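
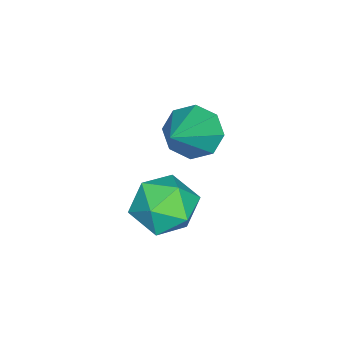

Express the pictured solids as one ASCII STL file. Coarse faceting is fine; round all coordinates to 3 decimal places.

solid 
facet normal -0.047 0.875 0.482
outer loop
vertex -2.412 1.184 0.934
vertex -1.982 0.871 1.544
vertex -1.603 1.232 0.926
endloop
endfacet
facet normal -0.060 0.972 -0.225
outer loop
vertex -2.412 1.184 0.934
vertex -1.603 1.232 0.926
vertex -2.005 1.05 0.247
endloop
endfacet
facet normal -0.619 0.616 -0.487
outer loop
vertex -2.412 1.184 0.934
vertex -2.005 1.05 0.247
vertex -2.631 0.577 0.445
endloop
endfacet
facet normal -0.953 0.297 0.058
outer loop
vertex -2.412 1.184 0.934
vertex -2.631 0.577 0.445
vertex -2.617 0.466 1.247
endloop
endfacet
facet normal -0.599 0.457 0.657
outer loop
vertex -2.412 1.184 0.934
vertex -2.617 0.466 1.247
vertex -1.982 0.871 1.544
endloop
endfacet
facet normal 0.533 0.684 -0.499
outer loop
vertex -2.005 1.05 0.247
vertex -1.603 1.232 0.926
vertex -1.323 0.654 0.433
endloop
endfacet
facet normal 0.553 0.526 0.646
outer loop
vertex -1.603 1.232 0.926
vertex -1.982 0.871 1.544
vertex -1.309 0.543 1.235
endloop
endfacet
facet normal -0.340 -0.149 0.929
outer loop
vertex -1.982 0.871 1.544
vertex -2.617 0.466 1.247
vertex -1.935 0.07 1.433
endloop
endfacet
facet normal -0.912 -0.407 -0.040
outer loop
vertex -2.617 0.466 1.247
vertex -2.631 0.577 0.445
vertex -2.337 -0.112 0.754
endloop
endfacet
facet normal -0.372 0.106 -0.922
outer loop
vertex -2.631 0.577 0.445
vertex -2.005 1.05 0.247
vertex -1.958 0.249 0.136
endloop
endfacet
facet normal 0.953 -0.297 -0.058
outer loop
vertex -1.528 -0.064 0.746
vertex -1.323 0.654 0.433
vertex -1.309 0.543 1.235
endloop
endfacet
facet normal 0.619 -0.616 0.487
outer loop
vertex -1.528 -0.064 0.746
vertex -1.309 0.543 1.235
vertex -1.935 0.07 1.433
endloop
endfacet
facet normal 0.060 -0.972 0.225
outer loop
vertex -1.528 -0.064 0.746
vertex -1.935 0.07 1.433
vertex -2.337 -0.112 0.754
endloop
endfacet
facet normal 0.047 -0.875 -0.482
outer loop
vertex -1.528 -0.064 0.746
vertex -2.337 -0.112 0.754
vertex -1.958 0.249 0.136
endloop
endfacet
facet normal 0.599 -0.457 -0.657
outer loop
vertex -1.528 -0.064 0.746
vertex -1.958 0.249 0.136
vertex -1.323 0.654 0.433
endloop
endfacet
facet normal 0.912 0.407 0.040
outer loop
vertex -1.309 0.543 1.235
vertex -1.323 0.654 0.433
vertex -1.603 1.232 0.926
endloop
endfacet
facet normal 0.372 -0.106 0.922
outer loop
vertex -1.935 0.07 1.433
vertex -1.309 0.543 1.235
vertex -1.982 0.871 1.544
endloop
endfacet
facet normal -0.533 -0.684 0.499
outer loop
vertex -2.337 -0.112 0.754
vertex -1.935 0.07 1.433
vertex -2.617 0.466 1.247
endloop
endfacet
facet normal -0.553 -0.526 -0.646
outer loop
vertex -1.958 0.249 0.136
vertex -2.337 -0.112 0.754
vertex -2.631 0.577 0.445
endloop
endfacet
facet normal 0.340 0.149 -0.929
outer loop
vertex -1.323 0.654 0.433
vertex -1.958 0.249 0.136
vertex -2.005 1.05 0.247
endloop
endfacet
facet normal -0.814 -0.017 -0.581
outer loop
vertex -4.103 -0.243 0.568
vertex -4.442 0.176 1.031
vertex -4.036 0.285 0.459
endloop
endfacet
facet normal 0.828 -0.212 -0.519
outer loop
vertex -4.103 -0.243 0.568
vertex -4.036 0.285 0.459
vertex -3.098 0.204 1.989
endloop
endfacet
facet normal -0.814 -0.017 -0.581
outer loop
vertex -4.036 0.285 0.459
vertex -4.442 0.176 1.031
vertex -4.207 0.749 0.685
endloop
endfacet
facet normal 0.754 0.491 -0.436
outer loop
vertex -4.036 0.285 0.459
vertex -4.207 0.749 0.685
vertex -3.098 0.204 1.989
endloop
endfacet
facet normal -0.814 -0.017 -0.581
outer loop
vertex -4.207 0.749 0.685
vertex -4.442 0.176 1.031
vertex -4.515 0.877 1.113
endloop
endfacet
facet normal 0.415 0.909 0.027
outer loop
vertex -4.207 0.749 0.685
vertex -4.515 0.877 1.113
vertex -3.098 0.204 1.989
endloop
endfacet
facet normal -0.814 -0.017 -0.581
outer loop
vertex -4.515 0.877 1.113
vertex -4.442 0.176 1.031
vertex -4.781 0.594 1.494
endloop
endfacet
facet normal 0.009 0.800 0.600
outer loop
vertex -4.515 0.877 1.113
vertex -4.781 0.594 1.494
vertex -3.098 0.204 1.989
endloop
endfacet
facet normal -0.814 -0.018 -0.580
outer loop
vertex -4.781 0.594 1.494
vertex -4.442 0.176 1.031
vertex -4.847 0.066 1.603
endloop
endfacet
facet normal -0.227 0.224 0.948
outer loop
vertex -4.781 0.594 1.494
vertex -4.847 0.066 1.603
vertex -3.098 0.204 1.989
endloop
endfacet
facet normal -0.814 -0.017 -0.580
outer loop
vertex -4.847 0.066 1.603
vertex -4.442 0.176 1.031
vertex -4.677 -0.398 1.378
endloop
endfacet
facet normal -0.154 -0.476 0.866
outer loop
vertex -4.847 0.066 1.603
vertex -4.677 -0.398 1.378
vertex -3.098 0.204 1.989
endloop
endfacet
facet normal -0.814 -0.018 -0.581
outer loop
vertex -4.677 -0.398 1.378
vertex -4.442 0.176 1.031
vertex -4.368 -0.526 0.949
endloop
endfacet
facet normal 0.186 -0.897 0.402
outer loop
vertex -4.677 -0.398 1.378
vertex -4.368 -0.526 0.949
vertex -3.098 0.204 1.989
endloop
endfacet
facet normal -0.814 -0.018 -0.580
outer loop
vertex -4.368 -0.526 0.949
vertex -4.442 0.176 1.031
vertex -4.103 -0.243 0.568
endloop
endfacet
facet normal 0.593 -0.787 -0.172
outer loop
vertex -4.368 -0.526 0.949
vertex -4.103 -0.243 0.568
vertex -3.098 0.204 1.989
endloop
endfacet

endsolid


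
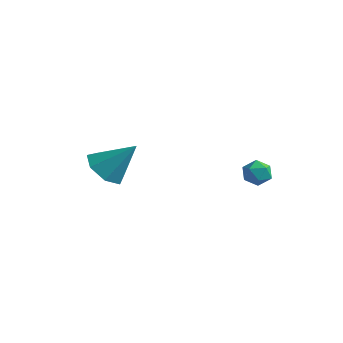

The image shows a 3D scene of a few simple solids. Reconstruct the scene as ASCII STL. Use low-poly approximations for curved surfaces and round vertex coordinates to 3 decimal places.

solid 
facet normal -0.572 -0.365 -0.734
outer loop
vertex -0.944 -2.617 0.305
vertex -1.804 -2.54 0.937
vertex -1.404 -1.812 0.263
endloop
endfacet
facet normal 0.838 0.464 -0.286
outer loop
vertex -0.944 -2.617 0.305
vertex -1.404 -1.812 0.263
vertex -0.676 -1.82 2.383
endloop
endfacet
facet normal -0.572 -0.365 -0.734
outer loop
vertex -1.404 -1.812 0.263
vertex -1.804 -2.54 0.937
vertex -2.165 -1.554 0.728
endloop
endfacet
facet normal 0.270 0.959 -0.089
outer loop
vertex -1.404 -1.812 0.263
vertex -2.165 -1.554 0.728
vertex -0.676 -1.82 2.383
endloop
endfacet
facet normal -0.573 -0.365 -0.734
outer loop
vertex -2.165 -1.554 0.728
vertex -1.804 -2.54 0.937
vertex -2.654 -2.039 1.351
endloop
endfacet
facet normal -0.313 0.853 0.418
outer loop
vertex -2.165 -1.554 0.728
vertex -2.654 -2.039 1.351
vertex -0.676 -1.82 2.383
endloop
endfacet
facet normal -0.573 -0.365 -0.734
outer loop
vertex -2.654 -2.039 1.351
vertex -1.804 -2.54 0.937
vertex -2.503 -2.901 1.662
endloop
endfacet
facet normal -0.470 0.225 0.853
outer loop
vertex -2.654 -2.039 1.351
vertex -2.503 -2.901 1.662
vertex -0.676 -1.82 2.383
endloop
endfacet
facet normal -0.573 -0.365 -0.734
outer loop
vertex -2.503 -2.901 1.662
vertex -1.804 -2.54 0.937
vertex -1.826 -3.491 1.427
endloop
endfacet
facet normal -0.084 -0.451 0.889
outer loop
vertex -2.503 -2.901 1.662
vertex -1.826 -3.491 1.427
vertex -0.676 -1.82 2.383
endloop
endfacet
facet normal -0.572 -0.365 -0.734
outer loop
vertex -1.826 -3.491 1.427
vertex -1.804 -2.54 0.937
vertex -1.132 -3.364 0.823
endloop
endfacet
facet normal 0.555 -0.667 0.498
outer loop
vertex -1.826 -3.491 1.427
vertex -1.132 -3.364 0.823
vertex -0.676 -1.82 2.383
endloop
endfacet
facet normal -0.572 -0.365 -0.734
outer loop
vertex -1.132 -3.364 0.823
vertex -1.804 -2.54 0.937
vertex -0.944 -2.617 0.305
endloop
endfacet
facet normal 0.965 -0.260 -0.025
outer loop
vertex -1.132 -3.364 0.823
vertex -0.944 -2.617 0.305
vertex -0.676 -1.82 2.383
endloop
endfacet
facet normal -0.103 0.989 -0.105
outer loop
vertex 3.809 1.203 0.725
vertex 3.308 1.205 1.235
vertex 3.996 1.295 1.409
endloop
endfacet
facet normal 0.563 0.785 -0.259
outer loop
vertex 3.809 1.203 0.725
vertex 3.996 1.295 1.409
vertex 4.388 0.874 0.985
endloop
endfacet
facet normal 0.530 0.309 -0.790
outer loop
vertex 3.809 1.203 0.725
vertex 4.388 0.874 0.985
vertex 3.943 0.523 0.549
endloop
endfacet
facet normal -0.156 0.218 -0.963
outer loop
vertex 3.809 1.203 0.725
vertex 3.943 0.523 0.549
vertex 3.275 0.728 0.704
endloop
endfacet
facet normal -0.547 0.639 -0.540
outer loop
vertex 3.809 1.203 0.725
vertex 3.275 0.728 0.704
vertex 3.308 1.205 1.235
endloop
endfacet
facet normal 0.832 0.457 0.315
outer loop
vertex 4.388 0.874 0.985
vertex 3.996 1.295 1.409
vertex 4.245 0.672 1.656
endloop
endfacet
facet normal -0.246 0.789 0.564
outer loop
vertex 3.996 1.295 1.409
vertex 3.308 1.205 1.235
vertex 3.577 0.877 1.811
endloop
endfacet
facet normal -0.965 0.222 -0.139
outer loop
vertex 3.308 1.205 1.235
vertex 3.275 0.728 0.704
vertex 3.132 0.526 1.375
endloop
endfacet
facet normal -0.332 -0.459 -0.824
outer loop
vertex 3.275 0.728 0.704
vertex 3.943 0.523 0.549
vertex 3.524 0.105 0.951
endloop
endfacet
facet normal 0.779 -0.314 -0.543
outer loop
vertex 3.943 0.523 0.549
vertex 4.388 0.874 0.985
vertex 4.212 0.195 1.125
endloop
endfacet
facet normal 0.156 -0.218 0.963
outer loop
vertex 3.711 0.197 1.635
vertex 4.245 0.672 1.656
vertex 3.577 0.877 1.811
endloop
endfacet
facet normal -0.530 -0.309 0.790
outer loop
vertex 3.711 0.197 1.635
vertex 3.577 0.877 1.811
vertex 3.132 0.526 1.375
endloop
endfacet
facet normal -0.563 -0.785 0.259
outer loop
vertex 3.711 0.197 1.635
vertex 3.132 0.526 1.375
vertex 3.524 0.105 0.951
endloop
endfacet
facet normal 0.103 -0.989 0.105
outer loop
vertex 3.711 0.197 1.635
vertex 3.524 0.105 0.951
vertex 4.212 0.195 1.125
endloop
endfacet
facet normal 0.547 -0.639 0.540
outer loop
vertex 3.711 0.197 1.635
vertex 4.212 0.195 1.125
vertex 4.245 0.672 1.656
endloop
endfacet
facet normal 0.332 0.459 0.824
outer loop
vertex 3.577 0.877 1.811
vertex 4.245 0.672 1.656
vertex 3.996 1.295 1.409
endloop
endfacet
facet normal -0.779 0.314 0.543
outer loop
vertex 3.132 0.526 1.375
vertex 3.577 0.877 1.811
vertex 3.308 1.205 1.235
endloop
endfacet
facet normal -0.832 -0.457 -0.315
outer loop
vertex 3.524 0.105 0.951
vertex 3.132 0.526 1.375
vertex 3.275 0.728 0.704
endloop
endfacet
facet normal 0.246 -0.789 -0.564
outer loop
vertex 4.212 0.195 1.125
vertex 3.524 0.105 0.951
vertex 3.943 0.523 0.549
endloop
endfacet
facet normal 0.965 -0.222 0.139
outer loop
vertex 4.245 0.672 1.656
vertex 4.212 0.195 1.125
vertex 4.388 0.874 0.985
endloop
endfacet

endsolid


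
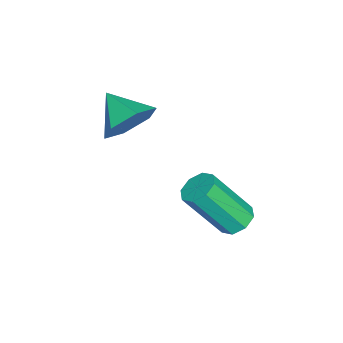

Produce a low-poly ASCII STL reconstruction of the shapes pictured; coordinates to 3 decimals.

solid 
facet normal -0.175 0.561 -0.809
outer loop
vertex -0.332 4.288 -0.831
vertex -0.86 3.891 -0.992
vertex -0.777 4.454 -0.62
endloop
endfacet
facet normal 0.486 0.764 0.424
outer loop
vertex -0.332 4.288 -0.831
vertex -0.777 4.454 -0.62
vertex 0.048 3.066 0.933
endloop
endfacet
facet normal 0.487 0.764 0.424
outer loop
vertex 0.048 3.066 0.933
vertex -0.777 4.454 -0.62
vertex -0.397 3.232 1.145
endloop
endfacet
facet normal 0.176 -0.562 0.809
outer loop
vertex 0.048 3.066 0.933
vertex -0.397 3.232 1.145
vertex -0.48 2.669 0.772
endloop
endfacet
facet normal -0.173 0.561 -0.810
outer loop
vertex -0.777 4.454 -0.62
vertex -0.86 3.891 -0.992
vertex -1.271 4.291 -0.627
endloop
endfacet
facet normal -0.261 0.766 0.587
outer loop
vertex -0.777 4.454 -0.62
vertex -1.271 4.291 -0.627
vertex -0.397 3.232 1.145
endloop
endfacet
facet normal -0.263 0.766 0.587
outer loop
vertex -0.397 3.232 1.145
vertex -1.271 4.291 -0.627
vertex -0.891 3.068 1.138
endloop
endfacet
facet normal 0.175 -0.562 0.809
outer loop
vertex -0.397 3.232 1.145
vertex -0.891 3.068 1.138
vertex -0.48 2.669 0.772
endloop
endfacet
facet normal -0.174 0.560 -0.810
outer loop
vertex -1.271 4.291 -0.627
vertex -0.86 3.891 -0.992
vertex -1.524 3.893 -0.848
endloop
endfacet
facet normal -0.856 0.319 0.406
outer loop
vertex -1.271 4.291 -0.627
vertex -1.524 3.893 -0.848
vertex -0.891 3.068 1.138
endloop
endfacet
facet normal -0.856 0.320 0.406
outer loop
vertex -0.891 3.068 1.138
vertex -1.524 3.893 -0.848
vertex -1.144 2.671 0.917
endloop
endfacet
facet normal 0.175 -0.562 0.809
outer loop
vertex -0.891 3.068 1.138
vertex -1.144 2.671 0.917
vertex -0.48 2.669 0.772
endloop
endfacet
facet normal -0.174 0.560 -0.810
outer loop
vertex -1.524 3.893 -0.848
vertex -0.86 3.891 -0.992
vertex -1.388 3.494 -1.153
endloop
endfacet
facet normal -0.949 -0.314 -0.013
outer loop
vertex -1.524 3.893 -0.848
vertex -1.388 3.494 -1.153
vertex -1.144 2.671 0.917
endloop
endfacet
facet normal -0.949 -0.314 -0.013
outer loop
vertex -1.144 2.671 0.917
vertex -1.388 3.494 -1.153
vertex -1.008 2.272 0.611
endloop
endfacet
facet normal 0.175 -0.561 0.809
outer loop
vertex -1.144 2.671 0.917
vertex -1.008 2.272 0.611
vertex -0.48 2.669 0.772
endloop
endfacet
facet normal -0.176 0.562 -0.809
outer loop
vertex -1.388 3.494 -1.153
vertex -0.86 3.891 -0.992
vertex -0.943 3.328 -1.365
endloop
endfacet
facet normal -0.487 -0.764 -0.424
outer loop
vertex -1.388 3.494 -1.153
vertex -0.943 3.328 -1.365
vertex -1.008 2.272 0.611
endloop
endfacet
facet normal -0.486 -0.764 -0.424
outer loop
vertex -1.008 2.272 0.611
vertex -0.943 3.328 -1.365
vertex -0.563 2.106 0.4
endloop
endfacet
facet normal 0.175 -0.561 0.809
outer loop
vertex -1.008 2.272 0.611
vertex -0.563 2.106 0.4
vertex -0.48 2.669 0.772
endloop
endfacet
facet normal -0.175 0.562 -0.809
outer loop
vertex -0.943 3.328 -1.365
vertex -0.86 3.891 -0.992
vertex -0.449 3.492 -1.358
endloop
endfacet
facet normal 0.263 -0.766 -0.587
outer loop
vertex -0.943 3.328 -1.365
vertex -0.449 3.492 -1.358
vertex -0.563 2.106 0.4
endloop
endfacet
facet normal 0.261 -0.766 -0.587
outer loop
vertex -0.563 2.106 0.4
vertex -0.449 3.492 -1.358
vertex -0.069 2.269 0.407
endloop
endfacet
facet normal 0.173 -0.561 0.810
outer loop
vertex -0.563 2.106 0.4
vertex -0.069 2.269 0.407
vertex -0.48 2.669 0.772
endloop
endfacet
facet normal -0.175 0.562 -0.809
outer loop
vertex -0.449 3.492 -1.358
vertex -0.86 3.891 -0.992
vertex -0.196 3.889 -1.137
endloop
endfacet
facet normal 0.856 -0.320 -0.406
outer loop
vertex -0.449 3.492 -1.358
vertex -0.196 3.889 -1.137
vertex -0.069 2.269 0.407
endloop
endfacet
facet normal 0.857 -0.319 -0.405
outer loop
vertex -0.069 2.269 0.407
vertex -0.196 3.889 -1.137
vertex 0.184 2.667 0.628
endloop
endfacet
facet normal 0.174 -0.560 0.810
outer loop
vertex -0.069 2.269 0.407
vertex 0.184 2.667 0.628
vertex -0.48 2.669 0.772
endloop
endfacet
facet normal -0.175 0.561 -0.809
outer loop
vertex -0.196 3.889 -1.137
vertex -0.86 3.891 -0.992
vertex -0.332 4.288 -0.831
endloop
endfacet
facet normal 0.949 0.314 0.013
outer loop
vertex -0.196 3.889 -1.137
vertex -0.332 4.288 -0.831
vertex 0.184 2.667 0.628
endloop
endfacet
facet normal 0.949 0.314 0.013
outer loop
vertex 0.184 2.667 0.628
vertex -0.332 4.288 -0.831
vertex 0.048 3.066 0.933
endloop
endfacet
facet normal 0.174 -0.560 0.810
outer loop
vertex 0.184 2.667 0.628
vertex 0.048 3.066 0.933
vertex -0.48 2.669 0.772
endloop
endfacet
facet normal 0.524 0.695 -0.493
outer loop
vertex -1.425 -0.629 1.715
vertex -1.915 0.111 2.238
vertex -1.04 -0.287 2.607
endloop
endfacet
facet normal 0.383 -0.906 0.182
outer loop
vertex -1.425 -0.629 1.715
vertex -1.04 -0.287 2.607
vertex -2.685 -0.911 2.962
endloop
endfacet
facet normal 0.524 0.695 -0.492
outer loop
vertex -1.04 -0.287 2.607
vertex -1.915 0.111 2.238
vertex -1.529 0.452 3.13
endloop
endfacet
facet normal 0.333 -0.388 0.859
outer loop
vertex -1.04 -0.287 2.607
vertex -1.529 0.452 3.13
vertex -2.685 -0.911 2.962
endloop
endfacet
facet normal 0.524 0.695 -0.492
outer loop
vertex -1.529 0.452 3.13
vertex -1.915 0.111 2.238
vertex -2.405 0.851 2.761
endloop
endfacet
facet normal -0.322 0.158 0.934
outer loop
vertex -1.529 0.452 3.13
vertex -2.405 0.851 2.761
vertex -2.685 -0.911 2.962
endloop
endfacet
facet normal 0.523 0.695 -0.493
outer loop
vertex -2.405 0.851 2.761
vertex -1.915 0.111 2.238
vertex -2.791 0.509 1.869
endloop
endfacet
facet normal -0.926 0.185 0.330
outer loop
vertex -2.405 0.851 2.761
vertex -2.791 0.509 1.869
vertex -2.685 -0.911 2.962
endloop
endfacet
facet normal 0.523 0.695 -0.492
outer loop
vertex -2.791 0.509 1.869
vertex -1.915 0.111 2.238
vertex -2.301 -0.23 1.346
endloop
endfacet
facet normal -0.876 -0.334 -0.349
outer loop
vertex -2.791 0.509 1.869
vertex -2.301 -0.23 1.346
vertex -2.685 -0.911 2.962
endloop
endfacet
facet normal 0.524 0.695 -0.492
outer loop
vertex -2.301 -0.23 1.346
vertex -1.915 0.111 2.238
vertex -1.425 -0.629 1.715
endloop
endfacet
facet normal -0.222 -0.879 -0.423
outer loop
vertex -2.301 -0.23 1.346
vertex -1.425 -0.629 1.715
vertex -2.685 -0.911 2.962
endloop
endfacet

endsolid


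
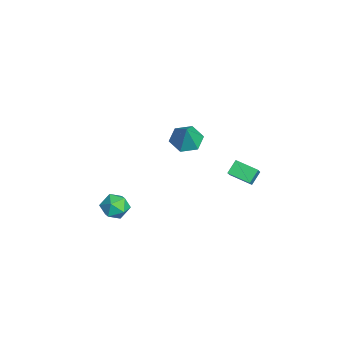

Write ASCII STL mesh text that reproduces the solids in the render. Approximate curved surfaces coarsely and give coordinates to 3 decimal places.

solid 
facet normal -0.476 0.062 -0.877
outer loop
vertex -2.917 1.679 2.47
vertex -3.662 1.141 2.836
vertex -3.679 2.128 2.915
endloop
endfacet
facet normal 0.597 0.760 0.255
outer loop
vertex -2.917 1.679 2.47
vertex -3.679 2.128 2.915
vertex -2.878 1.039 4.284
endloop
endfacet
facet normal -0.475 0.062 -0.878
outer loop
vertex -3.679 2.128 2.915
vertex -3.662 1.141 2.836
vertex -4.425 1.59 3.281
endloop
endfacet
facet normal -0.184 0.714 0.676
outer loop
vertex -3.679 2.128 2.915
vertex -4.425 1.59 3.281
vertex -2.878 1.039 4.284
endloop
endfacet
facet normal -0.475 0.062 -0.878
outer loop
vertex -4.425 1.59 3.281
vertex -3.662 1.141 2.836
vertex -4.408 0.603 3.202
endloop
endfacet
facet normal -0.561 -0.076 0.824
outer loop
vertex -4.425 1.59 3.281
vertex -4.408 0.603 3.202
vertex -2.878 1.039 4.284
endloop
endfacet
facet normal -0.476 0.063 -0.877
outer loop
vertex -4.408 0.603 3.202
vertex -3.662 1.141 2.836
vertex -3.646 0.155 2.757
endloop
endfacet
facet normal -0.158 -0.818 0.553
outer loop
vertex -4.408 0.603 3.202
vertex -3.646 0.155 2.757
vertex -2.878 1.039 4.284
endloop
endfacet
facet normal -0.476 0.063 -0.877
outer loop
vertex -3.646 0.155 2.757
vertex -3.662 1.141 2.836
vertex -2.9 0.693 2.391
endloop
endfacet
facet normal 0.622 -0.771 0.134
outer loop
vertex -3.646 0.155 2.757
vertex -2.9 0.693 2.391
vertex -2.878 1.039 4.284
endloop
endfacet
facet normal -0.476 0.062 -0.877
outer loop
vertex -2.9 0.693 2.391
vertex -3.662 1.141 2.836
vertex -2.917 1.679 2.47
endloop
endfacet
facet normal 1.000 0.018 -0.015
outer loop
vertex -2.9 0.693 2.391
vertex -2.917 1.679 2.47
vertex -2.878 1.039 4.284
endloop
endfacet
facet normal -0.951 0.161 -0.265
outer loop
vertex 3.016 -3.359 3.02
vertex 2.759 -4.001 3.552
vertex 2.814 -3.183 3.851
endloop
endfacet
facet normal -0.571 0.764 -0.301
outer loop
vertex 3.016 -3.359 3.02
vertex 2.814 -3.183 3.851
vertex 3.51 -2.807 3.483
endloop
endfacet
facet normal -0.029 0.657 -0.753
outer loop
vertex 3.016 -3.359 3.02
vertex 3.51 -2.807 3.483
vertex 3.886 -3.393 2.957
endloop
endfacet
facet normal -0.073 -0.012 -0.997
outer loop
vertex 3.016 -3.359 3.02
vertex 3.886 -3.393 2.957
vertex 3.422 -4.131 3.0
endloop
endfacet
facet normal -0.642 -0.320 -0.696
outer loop
vertex 3.016 -3.359 3.02
vertex 3.422 -4.131 3.0
vertex 2.759 -4.001 3.552
endloop
endfacet
facet normal -0.298 0.890 0.346
outer loop
vertex 3.51 -2.807 3.483
vertex 2.814 -3.183 3.851
vertex 3.558 -3.109 4.3
endloop
endfacet
facet normal -0.911 -0.086 0.403
outer loop
vertex 2.814 -3.183 3.851
vertex 2.759 -4.001 3.552
vertex 3.094 -3.847 4.343
endloop
endfacet
facet normal -0.414 -0.862 -0.294
outer loop
vertex 2.759 -4.001 3.552
vertex 3.422 -4.131 3.0
vertex 3.47 -4.433 3.817
endloop
endfacet
facet normal 0.507 -0.365 -0.781
outer loop
vertex 3.422 -4.131 3.0
vertex 3.886 -3.393 2.957
vertex 4.166 -4.057 3.449
endloop
endfacet
facet normal 0.580 0.718 -0.385
outer loop
vertex 3.886 -3.393 2.957
vertex 3.51 -2.807 3.483
vertex 4.221 -3.239 3.748
endloop
endfacet
facet normal 0.073 0.012 0.997
outer loop
vertex 3.964 -3.881 4.28
vertex 3.558 -3.109 4.3
vertex 3.094 -3.847 4.343
endloop
endfacet
facet normal 0.029 -0.657 0.753
outer loop
vertex 3.964 -3.881 4.28
vertex 3.094 -3.847 4.343
vertex 3.47 -4.433 3.817
endloop
endfacet
facet normal 0.571 -0.764 0.301
outer loop
vertex 3.964 -3.881 4.28
vertex 3.47 -4.433 3.817
vertex 4.166 -4.057 3.449
endloop
endfacet
facet normal 0.951 -0.161 0.265
outer loop
vertex 3.964 -3.881 4.28
vertex 4.166 -4.057 3.449
vertex 4.221 -3.239 3.748
endloop
endfacet
facet normal 0.642 0.320 0.696
outer loop
vertex 3.964 -3.881 4.28
vertex 4.221 -3.239 3.748
vertex 3.558 -3.109 4.3
endloop
endfacet
facet normal -0.507 0.365 0.781
outer loop
vertex 3.094 -3.847 4.343
vertex 3.558 -3.109 4.3
vertex 2.814 -3.183 3.851
endloop
endfacet
facet normal -0.580 -0.718 0.385
outer loop
vertex 3.47 -4.433 3.817
vertex 3.094 -3.847 4.343
vertex 2.759 -4.001 3.552
endloop
endfacet
facet normal 0.298 -0.890 -0.346
outer loop
vertex 4.166 -4.057 3.449
vertex 3.47 -4.433 3.817
vertex 3.422 -4.131 3.0
endloop
endfacet
facet normal 0.911 0.086 -0.403
outer loop
vertex 4.221 -3.239 3.748
vertex 4.166 -4.057 3.449
vertex 3.886 -3.393 2.957
endloop
endfacet
facet normal 0.414 0.862 0.294
outer loop
vertex 3.558 -3.109 4.3
vertex 4.221 -3.239 3.748
vertex 3.51 -2.807 3.483
endloop
endfacet
facet normal -0.509 -0.811 0.287
outer loop
vertex 1.064 3.095 4.626
vertex -0.299 3.476 3.285
vertex 1.536 2.577 4.0
endloop
endfacet
facet normal 0.699 -0.195 0.688
outer loop
vertex 2.219 3.664 3.615
vertex 1.064 3.095 4.626
vertex 1.536 2.577 4.0
endloop
endfacet
facet normal -0.509 -0.811 0.287
outer loop
vertex 1.536 2.577 4.0
vertex -0.299 3.476 3.285
vertex 0.173 2.958 2.658
endloop
endfacet
facet normal 0.502 -0.551 -0.666
outer loop
vertex 0.173 2.958 2.658
vertex 2.219 3.664 3.615
vertex 1.536 2.577 4.0
endloop
endfacet
facet normal -0.502 0.551 0.667
outer loop
vertex 1.064 3.095 4.626
vertex 0.384 4.563 2.9
vertex -0.299 3.476 3.285
endloop
endfacet
facet normal 0.699 -0.196 0.688
outer loop
vertex 1.747 4.182 4.242
vertex 1.064 3.095 4.626
vertex 2.219 3.664 3.615
endloop
endfacet
facet normal -0.502 0.551 0.666
outer loop
vertex 1.747 4.182 4.242
vertex 0.384 4.563 2.9
vertex 1.064 3.095 4.626
endloop
endfacet
facet normal -0.699 0.196 -0.688
outer loop
vertex -0.299 3.476 3.285
vertex 0.384 4.563 2.9
vertex 0.173 2.958 2.658
endloop
endfacet
facet normal 0.502 -0.551 -0.667
outer loop
vertex 0.856 4.045 2.274
vertex 2.219 3.664 3.615
vertex 0.173 2.958 2.658
endloop
endfacet
facet normal -0.698 0.196 -0.688
outer loop
vertex 0.173 2.958 2.658
vertex 0.384 4.563 2.9
vertex 0.856 4.045 2.274
endloop
endfacet
facet normal 0.509 0.811 -0.287
outer loop
vertex 0.856 4.045 2.274
vertex 1.747 4.182 4.242
vertex 2.219 3.664 3.615
endloop
endfacet
facet normal 0.509 0.811 -0.287
outer loop
vertex 0.384 4.563 2.9
vertex 1.747 4.182 4.242
vertex 0.856 4.045 2.274
endloop
endfacet

endsolid


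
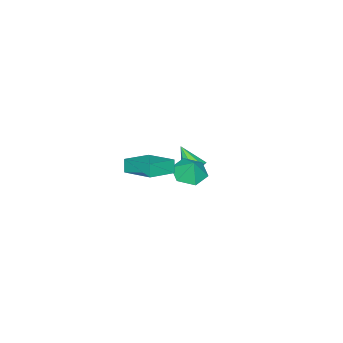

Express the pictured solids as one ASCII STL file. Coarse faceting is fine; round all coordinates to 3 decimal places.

solid 
facet normal -0.229 -0.386 -0.894
outer loop
vertex 2.04 0.049 1.439
vertex 0.99 0.195 1.645
vertex 1.559 0.976 1.162
endloop
endfacet
facet normal 0.826 0.504 0.251
outer loop
vertex 2.04 0.049 1.439
vertex 1.559 0.976 1.162
vertex 1.27 0.665 2.735
endloop
endfacet
facet normal -0.229 -0.386 -0.894
outer loop
vertex 1.559 0.976 1.162
vertex 0.99 0.195 1.645
vertex 0.509 1.122 1.368
endloop
endfacet
facet normal 0.177 0.959 0.222
outer loop
vertex 1.559 0.976 1.162
vertex 0.509 1.122 1.368
vertex 1.27 0.665 2.735
endloop
endfacet
facet normal -0.229 -0.386 -0.894
outer loop
vertex 0.509 1.122 1.368
vertex 0.99 0.195 1.645
vertex -0.06 0.341 1.851
endloop
endfacet
facet normal -0.510 0.690 0.514
outer loop
vertex 0.509 1.122 1.368
vertex -0.06 0.341 1.851
vertex 1.27 0.665 2.735
endloop
endfacet
facet normal -0.229 -0.385 -0.894
outer loop
vertex -0.06 0.341 1.851
vertex 0.99 0.195 1.645
vertex 0.421 -0.586 2.127
endloop
endfacet
facet normal -0.547 -0.035 0.836
outer loop
vertex -0.06 0.341 1.851
vertex 0.421 -0.586 2.127
vertex 1.27 0.665 2.735
endloop
endfacet
facet normal -0.229 -0.385 -0.894
outer loop
vertex 0.421 -0.586 2.127
vertex 0.99 0.195 1.645
vertex 1.471 -0.732 1.921
endloop
endfacet
facet normal 0.102 -0.490 0.866
outer loop
vertex 0.421 -0.586 2.127
vertex 1.471 -0.732 1.921
vertex 1.27 0.665 2.735
endloop
endfacet
facet normal -0.229 -0.385 -0.894
outer loop
vertex 1.471 -0.732 1.921
vertex 0.99 0.195 1.645
vertex 2.04 0.049 1.439
endloop
endfacet
facet normal 0.789 -0.221 0.574
outer loop
vertex 1.471 -0.732 1.921
vertex 2.04 0.049 1.439
vertex 1.27 0.665 2.735
endloop
endfacet
facet normal 0.064 0.585 -0.809
outer loop
vertex -3.109 -2.212 -1.564
vertex -3.734 -2.618 -1.907
vertex -3.666 -1.959 -1.425
endloop
endfacet
facet normal 0.393 0.413 0.822
outer loop
vertex -3.109 -2.212 -1.564
vertex -3.666 -1.959 -1.425
vertex -3.846 -3.642 -0.493
endloop
endfacet
facet normal 0.065 0.585 -0.809
outer loop
vertex -3.666 -1.959 -1.425
vertex -3.734 -2.618 -1.907
vertex -4.262 -2.091 -1.568
endloop
endfacet
facet normal -0.304 0.486 0.819
outer loop
vertex -3.666 -1.959 -1.425
vertex -4.262 -2.091 -1.568
vertex -3.846 -3.642 -0.493
endloop
endfacet
facet normal 0.065 0.585 -0.809
outer loop
vertex -4.262 -2.091 -1.568
vertex -3.734 -2.618 -1.907
vertex -4.549 -2.532 -1.91
endloop
endfacet
facet normal -0.839 0.139 0.525
outer loop
vertex -4.262 -2.091 -1.568
vertex -4.549 -2.532 -1.91
vertex -3.846 -3.642 -0.493
endloop
endfacet
facet normal 0.065 0.585 -0.808
outer loop
vertex -4.549 -2.532 -1.91
vertex -3.734 -2.618 -1.907
vertex -4.358 -3.024 -2.251
endloop
endfacet
facet normal -0.898 -0.426 0.112
outer loop
vertex -4.549 -2.532 -1.91
vertex -4.358 -3.024 -2.251
vertex -3.846 -3.642 -0.493
endloop
endfacet
facet normal 0.065 0.585 -0.808
outer loop
vertex -4.358 -3.024 -2.251
vertex -3.734 -2.618 -1.907
vertex -3.801 -3.278 -2.39
endloop
endfacet
facet normal -0.445 -0.878 -0.179
outer loop
vertex -4.358 -3.024 -2.251
vertex -3.801 -3.278 -2.39
vertex -3.846 -3.642 -0.493
endloop
endfacet
facet normal 0.063 0.585 -0.808
outer loop
vertex -3.801 -3.278 -2.39
vertex -3.734 -2.618 -1.907
vertex -3.205 -3.145 -2.247
endloop
endfacet
facet normal 0.255 -0.951 -0.176
outer loop
vertex -3.801 -3.278 -2.39
vertex -3.205 -3.145 -2.247
vertex -3.846 -3.642 -0.493
endloop
endfacet
facet normal 0.065 0.586 -0.808
outer loop
vertex -3.205 -3.145 -2.247
vertex -3.734 -2.618 -1.907
vertex -2.918 -2.704 -1.904
endloop
endfacet
facet normal 0.788 -0.604 0.117
outer loop
vertex -3.205 -3.145 -2.247
vertex -2.918 -2.704 -1.904
vertex -3.846 -3.642 -0.493
endloop
endfacet
facet normal 0.065 0.584 -0.809
outer loop
vertex -2.918 -2.704 -1.904
vertex -3.734 -2.618 -1.907
vertex -3.109 -2.212 -1.564
endloop
endfacet
facet normal 0.846 -0.038 0.531
outer loop
vertex -2.918 -2.704 -1.904
vertex -3.109 -2.212 -1.564
vertex -3.846 -3.642 -0.493
endloop
endfacet
facet normal -0.934 0.248 -0.255
outer loop
vertex 2.583 -1.449 3.322
vertex 2.941 0.495 3.903
vertex 2.866 -1.25 2.48
endloop
endfacet
facet normal -0.174 -0.944 -0.282
outer loop
vertex 4.539 -1.695 2.937
vertex 2.583 -1.449 3.322
vertex 2.866 -1.25 2.48
endloop
endfacet
facet normal -0.934 0.248 -0.255
outer loop
vertex 2.866 -1.25 2.48
vertex 2.941 0.495 3.903
vertex 3.224 0.694 3.061
endloop
endfacet
facet normal 0.311 0.219 -0.925
outer loop
vertex 3.224 0.694 3.061
vertex 4.539 -1.695 2.937
vertex 2.866 -1.25 2.48
endloop
endfacet
facet normal -0.311 -0.219 0.925
outer loop
vertex 2.583 -1.449 3.322
vertex 4.614 0.05 4.36
vertex 2.941 0.495 3.903
endloop
endfacet
facet normal -0.174 -0.944 -0.282
outer loop
vertex 4.256 -1.894 3.779
vertex 2.583 -1.449 3.322
vertex 4.539 -1.695 2.937
endloop
endfacet
facet normal -0.311 -0.219 0.925
outer loop
vertex 4.256 -1.894 3.779
vertex 4.614 0.05 4.36
vertex 2.583 -1.449 3.322
endloop
endfacet
facet normal 0.174 0.944 0.282
outer loop
vertex 2.941 0.495 3.903
vertex 4.614 0.05 4.36
vertex 3.224 0.694 3.061
endloop
endfacet
facet normal 0.311 0.219 -0.925
outer loop
vertex 4.897 0.249 3.518
vertex 4.539 -1.695 2.937
vertex 3.224 0.694 3.061
endloop
endfacet
facet normal 0.174 0.944 0.282
outer loop
vertex 3.224 0.694 3.061
vertex 4.614 0.05 4.36
vertex 4.897 0.249 3.518
endloop
endfacet
facet normal 0.934 -0.248 0.255
outer loop
vertex 4.897 0.249 3.518
vertex 4.256 -1.894 3.779
vertex 4.539 -1.695 2.937
endloop
endfacet
facet normal 0.934 -0.248 0.255
outer loop
vertex 4.614 0.05 4.36
vertex 4.256 -1.894 3.779
vertex 4.897 0.249 3.518
endloop
endfacet

endsolid


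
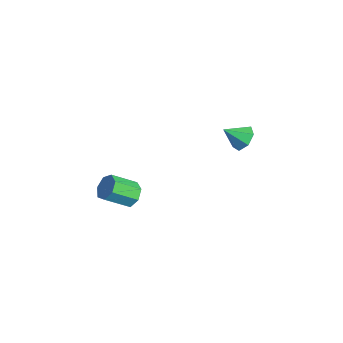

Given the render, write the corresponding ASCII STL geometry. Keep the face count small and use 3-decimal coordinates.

solid 
facet normal 0.212 0.739 -0.640
outer loop
vertex 4.717 5.061 2.35
vertex 4.155 4.609 1.642
vertex 3.871 5.289 2.333
endloop
endfacet
facet normal 0.031 0.188 0.982
outer loop
vertex 4.717 5.061 2.35
vertex 3.871 5.289 2.333
vertex 3.805 3.391 2.698
endloop
endfacet
facet normal 0.213 0.739 -0.640
outer loop
vertex 3.871 5.289 2.333
vertex 4.155 4.609 1.642
vertex 3.239 5.006 1.796
endloop
endfacet
facet normal -0.680 0.161 0.715
outer loop
vertex 3.871 5.289 2.333
vertex 3.239 5.006 1.796
vertex 3.805 3.391 2.698
endloop
endfacet
facet normal 0.213 0.739 -0.640
outer loop
vertex 3.239 5.006 1.796
vertex 4.155 4.609 1.642
vertex 3.296 4.424 1.143
endloop
endfacet
facet normal -0.956 -0.255 0.144
outer loop
vertex 3.239 5.006 1.796
vertex 3.296 4.424 1.143
vertex 3.805 3.391 2.698
endloop
endfacet
facet normal 0.212 0.739 -0.639
outer loop
vertex 3.296 4.424 1.143
vertex 4.155 4.609 1.642
vertex 4.001 3.982 0.866
endloop
endfacet
facet normal -0.589 -0.749 -0.305
outer loop
vertex 3.296 4.424 1.143
vertex 4.001 3.982 0.866
vertex 3.805 3.391 2.698
endloop
endfacet
facet normal 0.212 0.739 -0.639
outer loop
vertex 4.001 3.982 0.866
vertex 4.155 4.609 1.642
vertex 4.821 4.012 1.173
endloop
endfacet
facet normal 0.143 -0.946 -0.290
outer loop
vertex 4.001 3.982 0.866
vertex 4.821 4.012 1.173
vertex 3.805 3.391 2.698
endloop
endfacet
facet normal 0.212 0.739 -0.640
outer loop
vertex 4.821 4.012 1.173
vertex 4.155 4.609 1.642
vertex 5.14 4.493 1.834
endloop
endfacet
facet normal 0.692 -0.700 0.176
outer loop
vertex 4.821 4.012 1.173
vertex 5.14 4.493 1.834
vertex 3.805 3.391 2.698
endloop
endfacet
facet normal 0.212 0.739 -0.640
outer loop
vertex 5.14 4.493 1.834
vertex 4.155 4.609 1.642
vertex 4.717 5.061 2.35
endloop
endfacet
facet normal 0.642 -0.196 0.742
outer loop
vertex 5.14 4.493 1.834
vertex 4.717 5.061 2.35
vertex 3.805 3.391 2.698
endloop
endfacet
facet normal 0.131 0.798 -0.588
outer loop
vertex 5.033 -2.929 -0.938
vertex 4.112 -2.974 -1.204
vertex 4.5 -2.495 -0.468
endloop
endfacet
facet normal 0.757 0.303 0.579
outer loop
vertex 5.033 -2.929 -0.938
vertex 4.5 -2.495 -0.468
vertex 4.769 -4.541 0.25
endloop
endfacet
facet normal 0.756 0.303 0.580
outer loop
vertex 4.769 -4.541 0.25
vertex 4.5 -2.495 -0.468
vertex 4.235 -4.107 0.72
endloop
endfacet
facet normal -0.131 -0.798 0.588
outer loop
vertex 4.769 -4.541 0.25
vertex 4.235 -4.107 0.72
vertex 3.848 -4.586 -0.016
endloop
endfacet
facet normal 0.130 0.798 -0.588
outer loop
vertex 4.5 -2.495 -0.468
vertex 4.112 -2.974 -1.204
vertex 3.674 -2.422 -0.552
endloop
endfacet
facet normal -0.029 0.596 0.802
outer loop
vertex 4.5 -2.495 -0.468
vertex 3.674 -2.422 -0.552
vertex 4.235 -4.107 0.72
endloop
endfacet
facet normal -0.029 0.596 0.802
outer loop
vertex 4.235 -4.107 0.72
vertex 3.674 -2.422 -0.552
vertex 3.41 -4.034 0.636
endloop
endfacet
facet normal -0.131 -0.798 0.588
outer loop
vertex 4.235 -4.107 0.72
vertex 3.41 -4.034 0.636
vertex 3.848 -4.586 -0.016
endloop
endfacet
facet normal 0.131 0.798 -0.588
outer loop
vertex 3.674 -2.422 -0.552
vertex 4.112 -2.974 -1.204
vertex 3.178 -2.764 -1.127
endloop
endfacet
facet normal -0.793 0.441 0.422
outer loop
vertex 3.674 -2.422 -0.552
vertex 3.178 -2.764 -1.127
vertex 3.41 -4.034 0.636
endloop
endfacet
facet normal -0.793 0.440 0.421
outer loop
vertex 3.41 -4.034 0.636
vertex 3.178 -2.764 -1.127
vertex 2.914 -4.377 0.061
endloop
endfacet
facet normal -0.130 -0.798 0.588
outer loop
vertex 3.41 -4.034 0.636
vertex 2.914 -4.377 0.061
vertex 3.848 -4.586 -0.016
endloop
endfacet
facet normal 0.131 0.798 -0.588
outer loop
vertex 3.178 -2.764 -1.127
vertex 4.112 -2.974 -1.204
vertex 3.386 -3.265 -1.76
endloop
endfacet
facet normal -0.959 -0.047 -0.278
outer loop
vertex 3.178 -2.764 -1.127
vertex 3.386 -3.265 -1.76
vertex 2.914 -4.377 0.061
endloop
endfacet
facet normal -0.959 -0.048 -0.278
outer loop
vertex 2.914 -4.377 0.061
vertex 3.386 -3.265 -1.76
vertex 3.122 -4.877 -0.572
endloop
endfacet
facet normal -0.130 -0.798 0.588
outer loop
vertex 2.914 -4.377 0.061
vertex 3.122 -4.877 -0.572
vertex 3.848 -4.586 -0.016
endloop
endfacet
facet normal 0.131 0.798 -0.588
outer loop
vertex 3.386 -3.265 -1.76
vertex 4.112 -2.974 -1.204
vertex 4.14 -3.546 -1.974
endloop
endfacet
facet normal -0.404 -0.499 -0.767
outer loop
vertex 3.386 -3.265 -1.76
vertex 4.14 -3.546 -1.974
vertex 3.122 -4.877 -0.572
endloop
endfacet
facet normal -0.404 -0.499 -0.767
outer loop
vertex 3.122 -4.877 -0.572
vertex 4.14 -3.546 -1.974
vertex 3.876 -5.158 -0.786
endloop
endfacet
facet normal -0.131 -0.798 0.588
outer loop
vertex 3.122 -4.877 -0.572
vertex 3.876 -5.158 -0.786
vertex 3.848 -4.586 -0.016
endloop
endfacet
facet normal 0.131 0.798 -0.588
outer loop
vertex 4.14 -3.546 -1.974
vertex 4.112 -2.974 -1.204
vertex 4.873 -3.397 -1.608
endloop
endfacet
facet normal 0.456 -0.575 -0.679
outer loop
vertex 4.14 -3.546 -1.974
vertex 4.873 -3.397 -1.608
vertex 3.876 -5.158 -0.786
endloop
endfacet
facet normal 0.456 -0.575 -0.679
outer loop
vertex 3.876 -5.158 -0.786
vertex 4.873 -3.397 -1.608
vertex 4.609 -5.009 -0.42
endloop
endfacet
facet normal -0.131 -0.798 0.588
outer loop
vertex 3.876 -5.158 -0.786
vertex 4.609 -5.009 -0.42
vertex 3.848 -4.586 -0.016
endloop
endfacet
facet normal 0.131 0.798 -0.589
outer loop
vertex 4.873 -3.397 -1.608
vertex 4.112 -2.974 -1.204
vertex 5.033 -2.929 -0.938
endloop
endfacet
facet normal 0.973 -0.218 -0.080
outer loop
vertex 4.873 -3.397 -1.608
vertex 5.033 -2.929 -0.938
vertex 4.609 -5.009 -0.42
endloop
endfacet
facet normal 0.973 -0.218 -0.080
outer loop
vertex 4.609 -5.009 -0.42
vertex 5.033 -2.929 -0.938
vertex 4.769 -4.541 0.25
endloop
endfacet
facet normal -0.131 -0.798 0.589
outer loop
vertex 4.609 -5.009 -0.42
vertex 4.769 -4.541 0.25
vertex 3.848 -4.586 -0.016
endloop
endfacet

endsolid


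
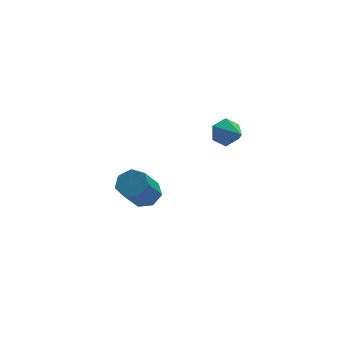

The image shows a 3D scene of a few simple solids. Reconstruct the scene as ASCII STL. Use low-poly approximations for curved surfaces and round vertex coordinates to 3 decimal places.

solid 
facet normal 0.451 0.448 -0.772
outer loop
vertex 0.148 3.13 -2.848
vertex -0.498 2.999 -3.302
vertex -0.333 3.63 -2.839
endloop
endfacet
facet normal 0.562 0.529 0.636
outer loop
vertex 0.148 3.13 -2.848
vertex -0.333 3.63 -2.839
vertex -0.696 2.292 -1.405
endloop
endfacet
facet normal 0.562 0.529 0.636
outer loop
vertex -0.696 2.292 -1.405
vertex -0.333 3.63 -2.839
vertex -1.177 2.792 -1.396
endloop
endfacet
facet normal -0.451 -0.448 0.772
outer loop
vertex -0.696 2.292 -1.405
vertex -1.177 2.792 -1.396
vertex -1.342 2.161 -1.858
endloop
endfacet
facet normal 0.451 0.448 -0.772
outer loop
vertex -0.333 3.63 -2.839
vertex -0.498 2.999 -3.302
vertex -0.938 3.655 -3.178
endloop
endfacet
facet normal -0.191 0.893 0.407
outer loop
vertex -0.333 3.63 -2.839
vertex -0.938 3.655 -3.178
vertex -1.177 2.792 -1.396
endloop
endfacet
facet normal -0.191 0.893 0.407
outer loop
vertex -1.177 2.792 -1.396
vertex -0.938 3.655 -3.178
vertex -1.782 2.817 -1.735
endloop
endfacet
facet normal -0.451 -0.447 0.772
outer loop
vertex -1.177 2.792 -1.396
vertex -1.782 2.817 -1.735
vertex -1.342 2.161 -1.858
endloop
endfacet
facet normal 0.450 0.448 -0.772
outer loop
vertex -0.938 3.655 -3.178
vertex -0.498 2.999 -3.302
vertex -1.212 3.186 -3.61
endloop
endfacet
facet normal -0.800 0.586 -0.128
outer loop
vertex -0.938 3.655 -3.178
vertex -1.212 3.186 -3.61
vertex -1.782 2.817 -1.735
endloop
endfacet
facet normal -0.800 0.586 -0.128
outer loop
vertex -1.782 2.817 -1.735
vertex -1.212 3.186 -3.61
vertex -2.056 2.348 -2.167
endloop
endfacet
facet normal -0.451 -0.447 0.772
outer loop
vertex -1.782 2.817 -1.735
vertex -2.056 2.348 -2.167
vertex -1.342 2.161 -1.858
endloop
endfacet
facet normal 0.450 0.448 -0.772
outer loop
vertex -1.212 3.186 -3.61
vertex -0.498 2.999 -3.302
vertex -0.948 2.576 -3.81
endloop
endfacet
facet normal -0.807 -0.163 -0.567
outer loop
vertex -1.212 3.186 -3.61
vertex -0.948 2.576 -3.81
vertex -2.056 2.348 -2.167
endloop
endfacet
facet normal -0.807 -0.163 -0.567
outer loop
vertex -2.056 2.348 -2.167
vertex -0.948 2.576 -3.81
vertex -1.792 1.738 -2.367
endloop
endfacet
facet normal -0.451 -0.448 0.772
outer loop
vertex -2.056 2.348 -2.167
vertex -1.792 1.738 -2.367
vertex -1.342 2.161 -1.858
endloop
endfacet
facet normal 0.451 0.448 -0.772
outer loop
vertex -0.948 2.576 -3.81
vertex -0.498 2.999 -3.302
vertex -0.345 2.284 -3.627
endloop
endfacet
facet normal -0.206 -0.789 -0.579
outer loop
vertex -0.948 2.576 -3.81
vertex -0.345 2.284 -3.627
vertex -1.792 1.738 -2.367
endloop
endfacet
facet normal -0.206 -0.789 -0.579
outer loop
vertex -1.792 1.738 -2.367
vertex -0.345 2.284 -3.627
vertex -1.189 1.446 -2.184
endloop
endfacet
facet normal -0.451 -0.448 0.772
outer loop
vertex -1.792 1.738 -2.367
vertex -1.189 1.446 -2.184
vertex -1.342 2.161 -1.858
endloop
endfacet
facet normal 0.451 0.448 -0.772
outer loop
vertex -0.345 2.284 -3.627
vertex -0.498 2.999 -3.302
vertex 0.143 2.531 -3.199
endloop
endfacet
facet normal 0.551 -0.820 -0.154
outer loop
vertex -0.345 2.284 -3.627
vertex 0.143 2.531 -3.199
vertex -1.189 1.446 -2.184
endloop
endfacet
facet normal 0.551 -0.820 -0.154
outer loop
vertex -1.189 1.446 -2.184
vertex 0.143 2.531 -3.199
vertex -0.701 1.693 -1.756
endloop
endfacet
facet normal -0.450 -0.448 0.772
outer loop
vertex -1.189 1.446 -2.184
vertex -0.701 1.693 -1.756
vertex -1.342 2.161 -1.858
endloop
endfacet
facet normal 0.451 0.448 -0.772
outer loop
vertex 0.143 2.531 -3.199
vertex -0.498 2.999 -3.302
vertex 0.148 3.13 -2.848
endloop
endfacet
facet normal 0.892 -0.234 0.386
outer loop
vertex 0.143 2.531 -3.199
vertex 0.148 3.13 -2.848
vertex -0.701 1.693 -1.756
endloop
endfacet
facet normal 0.892 -0.234 0.386
outer loop
vertex -0.701 1.693 -1.756
vertex 0.148 3.13 -2.848
vertex -0.696 2.292 -1.405
endloop
endfacet
facet normal -0.450 -0.449 0.772
outer loop
vertex -0.701 1.693 -1.756
vertex -0.696 2.292 -1.405
vertex -1.342 2.161 -1.858
endloop
endfacet
facet normal -0.226 0.879 -0.420
outer loop
vertex 2.569 -0.887 2.326
vertex 2.007 -0.812 2.785
vertex 2.665 -0.555 2.969
endloop
endfacet
facet normal 0.970 -0.241 -0.021
outer loop
vertex 2.569 -0.887 2.326
vertex 2.665 -0.555 2.969
vertex 2.313 -2.008 3.355
endloop
endfacet
facet normal -0.226 0.879 -0.419
outer loop
vertex 2.665 -0.555 2.969
vertex 2.007 -0.812 2.785
vertex 2.102 -0.481 3.428
endloop
endfacet
facet normal 0.635 0.051 0.771
outer loop
vertex 2.665 -0.555 2.969
vertex 2.102 -0.481 3.428
vertex 2.313 -2.008 3.355
endloop
endfacet
facet normal -0.225 0.879 -0.420
outer loop
vertex 2.102 -0.481 3.428
vertex 2.007 -0.812 2.785
vertex 1.444 -0.737 3.244
endloop
endfacet
facet normal -0.240 -0.079 0.968
outer loop
vertex 2.102 -0.481 3.428
vertex 1.444 -0.737 3.244
vertex 2.313 -2.008 3.355
endloop
endfacet
facet normal -0.225 0.879 -0.420
outer loop
vertex 1.444 -0.737 3.244
vertex 2.007 -0.812 2.785
vertex 1.349 -1.069 2.6
endloop
endfacet
facet normal -0.781 -0.501 0.373
outer loop
vertex 1.444 -0.737 3.244
vertex 1.349 -1.069 2.6
vertex 2.313 -2.008 3.355
endloop
endfacet
facet normal -0.226 0.880 -0.418
outer loop
vertex 1.349 -1.069 2.6
vertex 2.007 -0.812 2.785
vertex 1.911 -1.143 2.141
endloop
endfacet
facet normal -0.445 -0.792 -0.417
outer loop
vertex 1.349 -1.069 2.6
vertex 1.911 -1.143 2.141
vertex 2.313 -2.008 3.355
endloop
endfacet
facet normal -0.225 0.880 -0.419
outer loop
vertex 1.911 -1.143 2.141
vertex 2.007 -0.812 2.785
vertex 2.569 -0.887 2.326
endloop
endfacet
facet normal 0.430 -0.662 -0.614
outer loop
vertex 1.911 -1.143 2.141
vertex 2.569 -0.887 2.326
vertex 2.313 -2.008 3.355
endloop
endfacet

endsolid


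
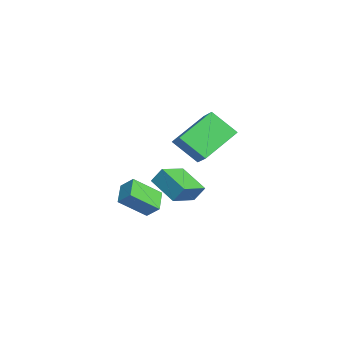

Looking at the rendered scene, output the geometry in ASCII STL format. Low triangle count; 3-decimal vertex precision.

solid 
facet normal -0.445 -0.603 -0.662
outer loop
vertex -0.489 -1.222 -1.31
vertex -0.706 0.132 -2.398
vertex 0.602 -1.461 -1.825
endloop
endfacet
facet normal 0.124 -0.774 0.621
outer loop
vertex 1.006 -0.912 -1.222
vertex -0.489 -1.222 -1.31
vertex 0.602 -1.461 -1.825
endloop
endfacet
facet normal -0.444 -0.603 -0.663
outer loop
vertex 0.602 -1.461 -1.825
vertex -0.706 0.132 -2.398
vertex 0.385 -0.107 -2.912
endloop
endfacet
facet normal 0.887 -0.194 -0.418
outer loop
vertex 0.385 -0.107 -2.912
vertex 1.006 -0.912 -1.222
vertex 0.602 -1.461 -1.825
endloop
endfacet
facet normal -0.887 0.194 0.418
outer loop
vertex -0.489 -1.222 -1.31
vertex -0.302 0.681 -1.795
vertex -0.706 0.132 -2.398
endloop
endfacet
facet normal 0.124 -0.773 0.622
outer loop
vertex -0.085 -0.673 -0.708
vertex -0.489 -1.222 -1.31
vertex 1.006 -0.912 -1.222
endloop
endfacet
facet normal -0.887 0.194 0.419
outer loop
vertex -0.085 -0.673 -0.708
vertex -0.302 0.681 -1.795
vertex -0.489 -1.222 -1.31
endloop
endfacet
facet normal -0.123 0.774 -0.622
outer loop
vertex -0.706 0.132 -2.398
vertex -0.302 0.681 -1.795
vertex 0.385 -0.107 -2.912
endloop
endfacet
facet normal 0.887 -0.194 -0.418
outer loop
vertex 0.789 0.442 -2.31
vertex 1.006 -0.912 -1.222
vertex 0.385 -0.107 -2.912
endloop
endfacet
facet normal -0.124 0.773 -0.622
outer loop
vertex 0.385 -0.107 -2.912
vertex -0.302 0.681 -1.795
vertex 0.789 0.442 -2.31
endloop
endfacet
facet normal 0.444 0.603 0.662
outer loop
vertex 0.789 0.442 -2.31
vertex -0.085 -0.673 -0.708
vertex 1.006 -0.912 -1.222
endloop
endfacet
facet normal 0.445 0.603 0.662
outer loop
vertex -0.302 0.681 -1.795
vertex -0.085 -0.673 -0.708
vertex 0.789 0.442 -2.31
endloop
endfacet
facet normal -0.656 0.684 -0.318
outer loop
vertex 0.22 1.592 -0.024
vertex 1.467 2.444 -0.761
vertex 0.091 1.105 -0.805
endloop
endfacet
facet normal -0.742 -0.507 0.438
outer loop
vertex 1.133 0.016 -0.299
vertex 0.22 1.592 -0.024
vertex 0.091 1.105 -0.805
endloop
endfacet
facet normal -0.656 0.684 -0.319
outer loop
vertex 0.091 1.105 -0.805
vertex 1.467 2.444 -0.761
vertex 1.338 1.956 -1.542
endloop
endfacet
facet normal -0.139 -0.524 -0.840
outer loop
vertex 1.338 1.956 -1.542
vertex 1.133 0.016 -0.299
vertex 0.091 1.105 -0.805
endloop
endfacet
facet normal 0.139 0.524 0.841
outer loop
vertex 0.22 1.592 -0.024
vertex 2.509 1.355 -0.255
vertex 1.467 2.444 -0.761
endloop
endfacet
facet normal -0.742 -0.507 0.439
outer loop
vertex 1.262 0.504 0.482
vertex 0.22 1.592 -0.024
vertex 1.133 0.016 -0.299
endloop
endfacet
facet normal 0.139 0.524 0.840
outer loop
vertex 1.262 0.504 0.482
vertex 2.509 1.355 -0.255
vertex 0.22 1.592 -0.024
endloop
endfacet
facet normal 0.742 0.506 -0.439
outer loop
vertex 1.467 2.444 -0.761
vertex 2.509 1.355 -0.255
vertex 1.338 1.956 -1.542
endloop
endfacet
facet normal -0.139 -0.524 -0.840
outer loop
vertex 2.38 0.868 -1.036
vertex 1.133 0.016 -0.299
vertex 1.338 1.956 -1.542
endloop
endfacet
facet normal 0.742 0.507 -0.439
outer loop
vertex 1.338 1.956 -1.542
vertex 2.509 1.355 -0.255
vertex 2.38 0.868 -1.036
endloop
endfacet
facet normal 0.656 -0.684 0.319
outer loop
vertex 2.38 0.868 -1.036
vertex 1.262 0.504 0.482
vertex 1.133 0.016 -0.299
endloop
endfacet
facet normal 0.656 -0.685 0.319
outer loop
vertex 2.509 1.355 -0.255
vertex 1.262 0.504 0.482
vertex 2.38 0.868 -1.036
endloop
endfacet
facet normal -0.496 0.721 0.484
outer loop
vertex 2.787 2.528 4.603
vertex 3.283 3.608 3.502
vertex 1.845 2.309 3.963
endloop
endfacet
facet normal -0.306 -0.667 0.679
outer loop
vertex 2.917 0.752 2.918
vertex 2.787 2.528 4.603
vertex 1.845 2.309 3.963
endloop
endfacet
facet normal -0.496 0.721 0.484
outer loop
vertex 1.845 2.309 3.963
vertex 3.283 3.608 3.502
vertex 2.341 3.389 2.862
endloop
endfacet
facet normal -0.812 -0.189 -0.552
outer loop
vertex 2.341 3.389 2.862
vertex 2.917 0.752 2.918
vertex 1.845 2.309 3.963
endloop
endfacet
facet normal 0.812 0.189 0.552
outer loop
vertex 2.787 2.528 4.603
vertex 4.355 2.051 2.457
vertex 3.283 3.608 3.502
endloop
endfacet
facet normal -0.306 -0.667 0.679
outer loop
vertex 3.859 0.971 3.558
vertex 2.787 2.528 4.603
vertex 2.917 0.752 2.918
endloop
endfacet
facet normal 0.812 0.189 0.552
outer loop
vertex 3.859 0.971 3.558
vertex 4.355 2.051 2.457
vertex 2.787 2.528 4.603
endloop
endfacet
facet normal 0.306 0.667 -0.679
outer loop
vertex 3.283 3.608 3.502
vertex 4.355 2.051 2.457
vertex 2.341 3.389 2.862
endloop
endfacet
facet normal -0.812 -0.189 -0.552
outer loop
vertex 3.413 1.832 1.817
vertex 2.917 0.752 2.918
vertex 2.341 3.389 2.862
endloop
endfacet
facet normal 0.306 0.667 -0.679
outer loop
vertex 2.341 3.389 2.862
vertex 4.355 2.051 2.457
vertex 3.413 1.832 1.817
endloop
endfacet
facet normal 0.496 -0.721 -0.484
outer loop
vertex 3.413 1.832 1.817
vertex 3.859 0.971 3.558
vertex 2.917 0.752 2.918
endloop
endfacet
facet normal 0.496 -0.721 -0.484
outer loop
vertex 4.355 2.051 2.457
vertex 3.859 0.971 3.558
vertex 3.413 1.832 1.817
endloop
endfacet

endsolid


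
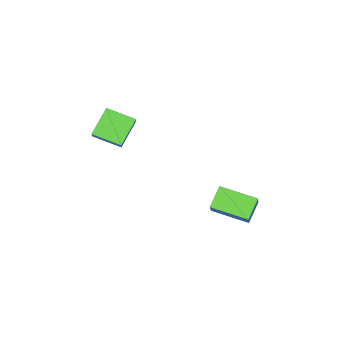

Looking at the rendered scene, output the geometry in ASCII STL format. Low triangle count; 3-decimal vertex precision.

solid 
facet normal -0.559 -0.362 -0.745
outer loop
vertex -0.423 1.693 -3.695
vertex -1.057 3.542 -4.118
vertex 0.58 1.848 -4.523
endloop
endfacet
facet normal 0.317 -0.925 0.211
outer loop
vertex 1.677 2.558 -3.062
vertex -0.423 1.693 -3.695
vertex 0.58 1.848 -4.523
endloop
endfacet
facet normal -0.560 -0.363 -0.745
outer loop
vertex 0.58 1.848 -4.523
vertex -1.057 3.542 -4.118
vertex -0.054 3.696 -4.946
endloop
endfacet
facet normal 0.766 0.118 -0.632
outer loop
vertex -0.054 3.696 -4.946
vertex 1.677 2.558 -3.062
vertex 0.58 1.848 -4.523
endloop
endfacet
facet normal -0.766 -0.118 0.632
outer loop
vertex -0.423 1.693 -3.695
vertex 0.04 4.252 -2.657
vertex -1.057 3.542 -4.118
endloop
endfacet
facet normal 0.317 -0.924 0.212
outer loop
vertex 0.674 2.404 -2.234
vertex -0.423 1.693 -3.695
vertex 1.677 2.558 -3.062
endloop
endfacet
facet normal -0.766 -0.118 0.632
outer loop
vertex 0.674 2.404 -2.234
vertex 0.04 4.252 -2.657
vertex -0.423 1.693 -3.695
endloop
endfacet
facet normal -0.317 0.925 -0.212
outer loop
vertex -1.057 3.542 -4.118
vertex 0.04 4.252 -2.657
vertex -0.054 3.696 -4.946
endloop
endfacet
facet normal 0.766 0.118 -0.632
outer loop
vertex 1.043 4.407 -3.485
vertex 1.677 2.558 -3.062
vertex -0.054 3.696 -4.946
endloop
endfacet
facet normal -0.317 0.924 -0.211
outer loop
vertex -0.054 3.696 -4.946
vertex 0.04 4.252 -2.657
vertex 1.043 4.407 -3.485
endloop
endfacet
facet normal 0.560 0.362 0.745
outer loop
vertex 1.043 4.407 -3.485
vertex 0.674 2.404 -2.234
vertex 1.677 2.558 -3.062
endloop
endfacet
facet normal 0.559 0.363 0.745
outer loop
vertex 0.04 4.252 -2.657
vertex 0.674 2.404 -2.234
vertex 1.043 4.407 -3.485
endloop
endfacet
facet normal -0.561 -0.453 -0.693
outer loop
vertex 1.657 -3.792 1.135
vertex 1.135 -2.386 0.638
vertex 2.932 -3.705 0.045
endloop
endfacet
facet normal 0.330 -0.890 0.315
outer loop
vertex 3.885 -2.934 1.222
vertex 1.657 -3.792 1.135
vertex 2.932 -3.705 0.045
endloop
endfacet
facet normal -0.561 -0.454 -0.692
outer loop
vertex 2.932 -3.705 0.045
vertex 1.135 -2.386 0.638
vertex 2.41 -2.299 -0.453
endloop
endfacet
facet normal 0.759 0.052 -0.649
outer loop
vertex 2.41 -2.299 -0.453
vertex 3.885 -2.934 1.222
vertex 2.932 -3.705 0.045
endloop
endfacet
facet normal -0.759 -0.052 0.649
outer loop
vertex 1.657 -3.792 1.135
vertex 2.088 -1.615 1.815
vertex 1.135 -2.386 0.638
endloop
endfacet
facet normal 0.330 -0.890 0.315
outer loop
vertex 2.61 -3.021 2.313
vertex 1.657 -3.792 1.135
vertex 3.885 -2.934 1.222
endloop
endfacet
facet normal -0.759 -0.052 0.649
outer loop
vertex 2.61 -3.021 2.313
vertex 2.088 -1.615 1.815
vertex 1.657 -3.792 1.135
endloop
endfacet
facet normal -0.330 0.890 -0.315
outer loop
vertex 1.135 -2.386 0.638
vertex 2.088 -1.615 1.815
vertex 2.41 -2.299 -0.453
endloop
endfacet
facet normal 0.759 0.053 -0.649
outer loop
vertex 3.363 -1.528 0.725
vertex 3.885 -2.934 1.222
vertex 2.41 -2.299 -0.453
endloop
endfacet
facet normal -0.330 0.890 -0.315
outer loop
vertex 2.41 -2.299 -0.453
vertex 2.088 -1.615 1.815
vertex 3.363 -1.528 0.725
endloop
endfacet
facet normal 0.561 0.453 0.692
outer loop
vertex 3.363 -1.528 0.725
vertex 2.61 -3.021 2.313
vertex 3.885 -2.934 1.222
endloop
endfacet
facet normal 0.561 0.454 0.692
outer loop
vertex 2.088 -1.615 1.815
vertex 2.61 -3.021 2.313
vertex 3.363 -1.528 0.725
endloop
endfacet

endsolid


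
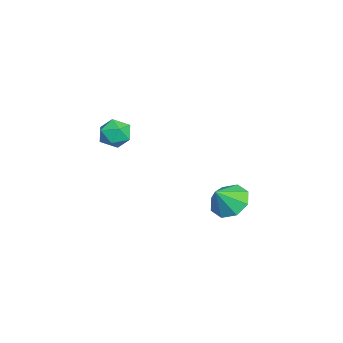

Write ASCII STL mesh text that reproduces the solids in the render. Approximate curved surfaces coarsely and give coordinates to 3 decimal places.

solid 
facet normal 0.057 0.391 0.919
outer loop
vertex 1.762 -1.574 2.805
vertex 1.716 -2.327 3.128
vertex 2.447 -2.003 2.945
endloop
endfacet
facet normal 0.407 0.796 0.448
outer loop
vertex 1.762 -1.574 2.805
vertex 2.447 -2.003 2.945
vertex 2.367 -1.572 2.252
endloop
endfacet
facet normal -0.056 0.997 -0.058
outer loop
vertex 1.762 -1.574 2.805
vertex 2.367 -1.572 2.252
vertex 1.587 -1.63 2.006
endloop
endfacet
facet normal -0.692 0.715 0.101
outer loop
vertex 1.762 -1.574 2.805
vertex 1.587 -1.63 2.006
vertex 1.185 -2.096 2.548
endloop
endfacet
facet normal -0.622 0.340 0.705
outer loop
vertex 1.762 -1.574 2.805
vertex 1.185 -2.096 2.548
vertex 1.716 -2.327 3.128
endloop
endfacet
facet normal 0.909 0.393 0.139
outer loop
vertex 2.367 -1.572 2.252
vertex 2.447 -2.003 2.945
vertex 2.695 -2.324 2.232
endloop
endfacet
facet normal 0.342 -0.263 0.902
outer loop
vertex 2.447 -2.003 2.945
vertex 1.716 -2.327 3.128
vertex 2.293 -2.79 2.774
endloop
endfacet
facet normal -0.757 -0.345 0.555
outer loop
vertex 1.716 -2.327 3.128
vertex 1.185 -2.096 2.548
vertex 1.513 -2.848 2.528
endloop
endfacet
facet normal -0.869 0.261 -0.420
outer loop
vertex 1.185 -2.096 2.548
vertex 1.587 -1.63 2.006
vertex 1.433 -2.417 1.835
endloop
endfacet
facet normal 0.160 0.718 -0.678
outer loop
vertex 1.587 -1.63 2.006
vertex 2.367 -1.572 2.252
vertex 2.164 -2.093 1.652
endloop
endfacet
facet normal 0.692 -0.715 -0.101
outer loop
vertex 2.118 -2.846 1.975
vertex 2.695 -2.324 2.232
vertex 2.293 -2.79 2.774
endloop
endfacet
facet normal 0.056 -0.997 0.058
outer loop
vertex 2.118 -2.846 1.975
vertex 2.293 -2.79 2.774
vertex 1.513 -2.848 2.528
endloop
endfacet
facet normal -0.407 -0.796 -0.448
outer loop
vertex 2.118 -2.846 1.975
vertex 1.513 -2.848 2.528
vertex 1.433 -2.417 1.835
endloop
endfacet
facet normal -0.057 -0.391 -0.919
outer loop
vertex 2.118 -2.846 1.975
vertex 1.433 -2.417 1.835
vertex 2.164 -2.093 1.652
endloop
endfacet
facet normal 0.622 -0.340 -0.705
outer loop
vertex 2.118 -2.846 1.975
vertex 2.164 -2.093 1.652
vertex 2.695 -2.324 2.232
endloop
endfacet
facet normal 0.869 -0.261 0.420
outer loop
vertex 2.293 -2.79 2.774
vertex 2.695 -2.324 2.232
vertex 2.447 -2.003 2.945
endloop
endfacet
facet normal -0.160 -0.718 0.678
outer loop
vertex 1.513 -2.848 2.528
vertex 2.293 -2.79 2.774
vertex 1.716 -2.327 3.128
endloop
endfacet
facet normal -0.909 -0.393 -0.139
outer loop
vertex 1.433 -2.417 1.835
vertex 1.513 -2.848 2.528
vertex 1.185 -2.096 2.548
endloop
endfacet
facet normal -0.342 0.263 -0.902
outer loop
vertex 2.164 -2.093 1.652
vertex 1.433 -2.417 1.835
vertex 1.587 -1.63 2.006
endloop
endfacet
facet normal 0.757 0.345 -0.555
outer loop
vertex 2.695 -2.324 2.232
vertex 2.164 -2.093 1.652
vertex 2.367 -1.572 2.252
endloop
endfacet
facet normal -0.456 0.493 -0.741
outer loop
vertex -0.155 2.344 -4.162
vertex -0.841 2.705 -3.499
vertex 0.064 3.023 -3.845
endloop
endfacet
facet normal 0.952 -0.305 -0.005
outer loop
vertex -0.155 2.344 -4.162
vertex 0.064 3.023 -3.845
vertex -0.239 2.055 -2.521
endloop
endfacet
facet normal -0.456 0.493 -0.741
outer loop
vertex 0.064 3.023 -3.845
vertex -0.841 2.705 -3.499
vertex -0.247 3.516 -3.325
endloop
endfacet
facet normal 0.913 0.201 0.356
outer loop
vertex 0.064 3.023 -3.845
vertex -0.247 3.516 -3.325
vertex -0.239 2.055 -2.521
endloop
endfacet
facet normal -0.456 0.493 -0.741
outer loop
vertex -0.247 3.516 -3.325
vertex -0.841 2.705 -3.499
vertex -0.906 3.534 -2.908
endloop
endfacet
facet normal 0.493 0.422 0.761
outer loop
vertex -0.247 3.516 -3.325
vertex -0.906 3.534 -2.908
vertex -0.239 2.055 -2.521
endloop
endfacet
facet normal -0.457 0.492 -0.741
outer loop
vertex -0.906 3.534 -2.908
vertex -0.841 2.705 -3.499
vertex -1.527 3.066 -2.836
endloop
endfacet
facet normal -0.059 0.228 0.972
outer loop
vertex -0.906 3.534 -2.908
vertex -1.527 3.066 -2.836
vertex -0.239 2.055 -2.521
endloop
endfacet
facet normal -0.456 0.493 -0.741
outer loop
vertex -1.527 3.066 -2.836
vertex -0.841 2.705 -3.499
vertex -1.746 2.387 -3.153
endloop
endfacet
facet normal -0.422 -0.268 0.866
outer loop
vertex -1.527 3.066 -2.836
vertex -1.746 2.387 -3.153
vertex -0.239 2.055 -2.521
endloop
endfacet
facet normal -0.456 0.494 -0.740
outer loop
vertex -1.746 2.387 -3.153
vertex -0.841 2.705 -3.499
vertex -1.435 1.895 -3.673
endloop
endfacet
facet normal -0.382 -0.774 0.504
outer loop
vertex -1.746 2.387 -3.153
vertex -1.435 1.895 -3.673
vertex -0.239 2.055 -2.521
endloop
endfacet
facet normal -0.455 0.493 -0.741
outer loop
vertex -1.435 1.895 -3.673
vertex -0.841 2.705 -3.499
vertex -0.776 1.877 -4.09
endloop
endfacet
facet normal 0.036 -0.994 0.100
outer loop
vertex -1.435 1.895 -3.673
vertex -0.776 1.877 -4.09
vertex -0.239 2.055 -2.521
endloop
endfacet
facet normal -0.457 0.493 -0.741
outer loop
vertex -0.776 1.877 -4.09
vertex -0.841 2.705 -3.499
vertex -0.155 2.344 -4.162
endloop
endfacet
facet normal 0.589 -0.800 -0.111
outer loop
vertex -0.776 1.877 -4.09
vertex -0.155 2.344 -4.162
vertex -0.239 2.055 -2.521
endloop
endfacet

endsolid


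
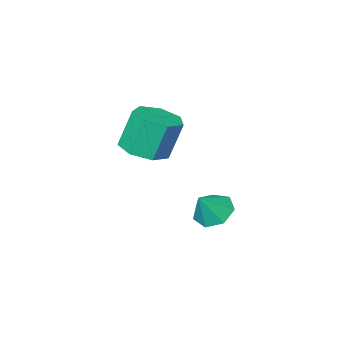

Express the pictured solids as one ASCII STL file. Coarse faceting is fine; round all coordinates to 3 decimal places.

solid 
facet normal 0.299 -0.115 -0.947
outer loop
vertex 2.405 -2.028 3.257
vertex 1.45 -2.468 3.009
vertex 1.742 -1.428 2.975
endloop
endfacet
facet normal 0.641 0.760 0.110
outer loop
vertex 2.405 -2.028 3.257
vertex 1.742 -1.428 2.975
vertex 1.844 -1.812 5.038
endloop
endfacet
facet normal 0.640 0.760 0.110
outer loop
vertex 1.844 -1.812 5.038
vertex 1.742 -1.428 2.975
vertex 1.181 -1.213 4.757
endloop
endfacet
facet normal -0.298 0.115 0.948
outer loop
vertex 1.844 -1.812 5.038
vertex 1.181 -1.213 4.757
vertex 0.89 -2.252 4.791
endloop
endfacet
facet normal 0.298 -0.115 -0.948
outer loop
vertex 1.742 -1.428 2.975
vertex 1.45 -2.468 3.009
vertex 0.859 -1.612 2.72
endloop
endfacet
facet normal -0.155 0.974 -0.166
outer loop
vertex 1.742 -1.428 2.975
vertex 0.859 -1.612 2.72
vertex 1.181 -1.213 4.757
endloop
endfacet
facet normal -0.154 0.974 -0.167
outer loop
vertex 1.181 -1.213 4.757
vertex 0.859 -1.612 2.72
vertex 0.298 -1.396 4.501
endloop
endfacet
facet normal -0.298 0.115 0.948
outer loop
vertex 1.181 -1.213 4.757
vertex 0.298 -1.396 4.501
vertex 0.89 -2.252 4.791
endloop
endfacet
facet normal 0.298 -0.114 -0.948
outer loop
vertex 0.859 -1.612 2.72
vertex 1.45 -2.468 3.009
vertex 0.422 -2.44 2.682
endloop
endfacet
facet normal -0.833 0.454 -0.317
outer loop
vertex 0.859 -1.612 2.72
vertex 0.422 -2.44 2.682
vertex 0.298 -1.396 4.501
endloop
endfacet
facet normal -0.833 0.454 -0.317
outer loop
vertex 0.298 -1.396 4.501
vertex 0.422 -2.44 2.682
vertex -0.139 -2.224 4.464
endloop
endfacet
facet normal -0.298 0.115 0.948
outer loop
vertex 0.298 -1.396 4.501
vertex -0.139 -2.224 4.464
vertex 0.89 -2.252 4.791
endloop
endfacet
facet normal 0.298 -0.115 -0.948
outer loop
vertex 0.422 -2.44 2.682
vertex 1.45 -2.468 3.009
vertex 0.759 -3.289 2.891
endloop
endfacet
facet normal -0.884 -0.407 -0.229
outer loop
vertex 0.422 -2.44 2.682
vertex 0.759 -3.289 2.891
vertex -0.139 -2.224 4.464
endloop
endfacet
facet normal -0.884 -0.407 -0.229
outer loop
vertex -0.139 -2.224 4.464
vertex 0.759 -3.289 2.891
vertex 0.198 -3.073 4.672
endloop
endfacet
facet normal -0.298 0.114 0.948
outer loop
vertex -0.139 -2.224 4.464
vertex 0.198 -3.073 4.672
vertex 0.89 -2.252 4.791
endloop
endfacet
facet normal 0.298 -0.115 -0.948
outer loop
vertex 0.759 -3.289 2.891
vertex 1.45 -2.468 3.009
vertex 1.617 -3.52 3.189
endloop
endfacet
facet normal -0.270 -0.962 0.032
outer loop
vertex 0.759 -3.289 2.891
vertex 1.617 -3.52 3.189
vertex 0.198 -3.073 4.672
endloop
endfacet
facet normal -0.270 -0.962 0.032
outer loop
vertex 0.198 -3.073 4.672
vertex 1.617 -3.52 3.189
vertex 1.056 -3.304 4.97
endloop
endfacet
facet normal -0.298 0.114 0.948
outer loop
vertex 0.198 -3.073 4.672
vertex 1.056 -3.304 4.97
vertex 0.89 -2.252 4.791
endloop
endfacet
facet normal 0.299 -0.115 -0.947
outer loop
vertex 1.617 -3.52 3.189
vertex 1.45 -2.468 3.009
vertex 2.35 -2.958 3.352
endloop
endfacet
facet normal 0.548 -0.792 0.269
outer loop
vertex 1.617 -3.52 3.189
vertex 2.35 -2.958 3.352
vertex 1.056 -3.304 4.97
endloop
endfacet
facet normal 0.547 -0.793 0.268
outer loop
vertex 1.056 -3.304 4.97
vertex 2.35 -2.958 3.352
vertex 1.789 -2.743 5.133
endloop
endfacet
facet normal -0.298 0.114 0.948
outer loop
vertex 1.056 -3.304 4.97
vertex 1.789 -2.743 5.133
vertex 0.89 -2.252 4.791
endloop
endfacet
facet normal 0.299 -0.114 -0.947
outer loop
vertex 2.35 -2.958 3.352
vertex 1.45 -2.468 3.009
vertex 2.405 -2.028 3.257
endloop
endfacet
facet normal 0.953 -0.025 0.303
outer loop
vertex 2.35 -2.958 3.352
vertex 2.405 -2.028 3.257
vertex 1.789 -2.743 5.133
endloop
endfacet
facet normal 0.953 -0.025 0.303
outer loop
vertex 1.789 -2.743 5.133
vertex 2.405 -2.028 3.257
vertex 1.844 -1.812 5.038
endloop
endfacet
facet normal -0.298 0.114 0.948
outer loop
vertex 1.789 -2.743 5.133
vertex 1.844 -1.812 5.038
vertex 0.89 -2.252 4.791
endloop
endfacet
facet normal -0.605 -0.085 -0.791
outer loop
vertex -0.575 -1.945 -1.435
vertex -1.26 -1.489 -0.96
vertex -0.583 -1.125 -1.517
endloop
endfacet
facet normal 0.995 -0.000 -0.098
outer loop
vertex -0.575 -1.945 -1.435
vertex -0.583 -1.125 -1.517
vertex -0.42 -1.371 0.14
endloop
endfacet
facet normal -0.605 -0.085 -0.791
outer loop
vertex -0.583 -1.125 -1.517
vertex -1.26 -1.489 -0.96
vertex -1.1 -0.579 -1.18
endloop
endfacet
facet normal 0.735 0.678 0.028
outer loop
vertex -0.583 -1.125 -1.517
vertex -1.1 -0.579 -1.18
vertex -0.42 -1.371 0.14
endloop
endfacet
facet normal -0.604 -0.085 -0.792
outer loop
vertex -1.1 -0.579 -1.18
vertex -1.26 -1.489 -0.96
vertex -1.739 -0.719 -0.678
endloop
endfacet
facet normal 0.158 0.881 0.447
outer loop
vertex -1.1 -0.579 -1.18
vertex -1.739 -0.719 -0.678
vertex -0.42 -1.371 0.14
endloop
endfacet
facet normal -0.604 -0.086 -0.792
outer loop
vertex -1.739 -0.719 -0.678
vertex -1.26 -1.489 -0.96
vertex -2.017 -1.438 -0.388
endloop
endfacet
facet normal -0.297 0.454 0.840
outer loop
vertex -1.739 -0.719 -0.678
vertex -2.017 -1.438 -0.388
vertex -0.42 -1.371 0.14
endloop
endfacet
facet normal -0.604 -0.085 -0.792
outer loop
vertex -2.017 -1.438 -0.388
vertex -1.26 -1.489 -0.96
vertex -1.725 -2.197 -0.529
endloop
endfacet
facet normal -0.291 -0.282 0.914
outer loop
vertex -2.017 -1.438 -0.388
vertex -1.725 -2.197 -0.529
vertex -0.42 -1.371 0.14
endloop
endfacet
facet normal -0.605 -0.084 -0.792
outer loop
vertex -1.725 -2.197 -0.529
vertex -1.26 -1.489 -0.96
vertex -1.084 -2.422 -0.995
endloop
endfacet
facet normal 0.174 -0.771 0.612
outer loop
vertex -1.725 -2.197 -0.529
vertex -1.084 -2.422 -0.995
vertex -0.42 -1.371 0.14
endloop
endfacet
facet normal -0.605 -0.084 -0.792
outer loop
vertex -1.084 -2.422 -0.995
vertex -1.26 -1.489 -0.96
vertex -0.575 -1.945 -1.435
endloop
endfacet
facet normal 0.746 -0.646 0.162
outer loop
vertex -1.084 -2.422 -0.995
vertex -0.575 -1.945 -1.435
vertex -0.42 -1.371 0.14
endloop
endfacet

endsolid


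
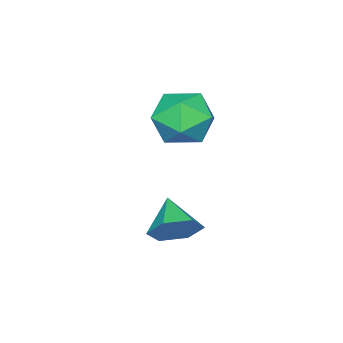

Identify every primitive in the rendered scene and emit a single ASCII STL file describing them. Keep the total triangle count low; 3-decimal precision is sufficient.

solid 
facet normal 0.566 0.652 -0.505
outer loop
vertex 0.922 -0.812 -1.146
vertex 0.414 -0.361 -1.133
vertex 0.873 -0.371 -0.631
endloop
endfacet
facet normal 0.437 -0.662 0.609
outer loop
vertex 0.922 -0.812 -1.146
vertex 0.873 -0.371 -0.631
vertex -0.174 -1.039 -0.607
endloop
endfacet
facet normal 0.566 0.651 -0.505
outer loop
vertex 0.873 -0.371 -0.631
vertex 0.414 -0.361 -1.133
vertex 0.365 0.081 -0.618
endloop
endfacet
facet normal 0.024 -0.002 1.000
outer loop
vertex 0.873 -0.371 -0.631
vertex 0.365 0.081 -0.618
vertex -0.174 -1.039 -0.607
endloop
endfacet
facet normal 0.565 0.652 -0.506
outer loop
vertex 0.365 0.081 -0.618
vertex 0.414 -0.361 -1.133
vertex -0.094 0.09 -1.119
endloop
endfacet
facet normal -0.691 0.339 0.639
outer loop
vertex 0.365 0.081 -0.618
vertex -0.094 0.09 -1.119
vertex -0.174 -1.039 -0.607
endloop
endfacet
facet normal 0.565 0.652 -0.505
outer loop
vertex -0.094 0.09 -1.119
vertex 0.414 -0.361 -1.133
vertex -0.045 -0.351 -1.634
endloop
endfacet
facet normal -0.994 0.020 -0.112
outer loop
vertex -0.094 0.09 -1.119
vertex -0.045 -0.351 -1.634
vertex -0.174 -1.039 -0.607
endloop
endfacet
facet normal 0.565 0.652 -0.505
outer loop
vertex -0.045 -0.351 -1.634
vertex 0.414 -0.361 -1.133
vertex 0.463 -0.802 -1.648
endloop
endfacet
facet normal -0.582 -0.640 -0.502
outer loop
vertex -0.045 -0.351 -1.634
vertex 0.463 -0.802 -1.648
vertex -0.174 -1.039 -0.607
endloop
endfacet
facet normal 0.566 0.652 -0.505
outer loop
vertex 0.463 -0.802 -1.648
vertex 0.414 -0.361 -1.133
vertex 0.922 -0.812 -1.146
endloop
endfacet
facet normal 0.134 -0.981 -0.142
outer loop
vertex 0.463 -0.802 -1.648
vertex 0.922 -0.812 -1.146
vertex -0.174 -1.039 -0.607
endloop
endfacet
facet normal -0.140 -0.156 0.978
outer loop
vertex -0.877 -1.207 2.217
vertex -1.74 -1.242 2.088
vertex -1.261 -1.97 2.04
endloop
endfacet
facet normal 0.487 -0.422 0.764
outer loop
vertex -0.877 -1.207 2.217
vertex -1.261 -1.97 2.04
vertex -0.499 -1.768 1.666
endloop
endfacet
facet normal 0.869 0.111 0.483
outer loop
vertex -0.877 -1.207 2.217
vertex -0.499 -1.768 1.666
vertex -0.506 -0.915 1.483
endloop
endfacet
facet normal 0.477 0.707 0.522
outer loop
vertex -0.877 -1.207 2.217
vertex -0.506 -0.915 1.483
vertex -1.273 -0.59 1.744
endloop
endfacet
facet normal -0.146 0.541 0.828
outer loop
vertex -0.877 -1.207 2.217
vertex -1.273 -0.59 1.744
vertex -1.74 -1.242 2.088
endloop
endfacet
facet normal 0.360 -0.899 0.249
outer loop
vertex -0.499 -1.768 1.666
vertex -1.261 -1.97 2.04
vertex -1.127 -2.15 1.196
endloop
endfacet
facet normal -0.654 -0.469 0.593
outer loop
vertex -1.261 -1.97 2.04
vertex -1.74 -1.242 2.088
vertex -1.894 -1.825 1.457
endloop
endfacet
facet normal -0.664 0.661 0.350
outer loop
vertex -1.74 -1.242 2.088
vertex -1.273 -0.59 1.744
vertex -1.901 -0.972 1.274
endloop
endfacet
facet normal 0.344 0.928 -0.143
outer loop
vertex -1.273 -0.59 1.744
vertex -0.506 -0.915 1.483
vertex -1.139 -0.77 0.9
endloop
endfacet
facet normal 0.978 -0.036 -0.205
outer loop
vertex -0.506 -0.915 1.483
vertex -0.499 -1.768 1.666
vertex -0.66 -1.498 0.852
endloop
endfacet
facet normal -0.477 -0.707 -0.522
outer loop
vertex -1.523 -1.533 0.723
vertex -1.127 -2.15 1.196
vertex -1.894 -1.825 1.457
endloop
endfacet
facet normal -0.869 -0.111 -0.483
outer loop
vertex -1.523 -1.533 0.723
vertex -1.894 -1.825 1.457
vertex -1.901 -0.972 1.274
endloop
endfacet
facet normal -0.487 0.422 -0.764
outer loop
vertex -1.523 -1.533 0.723
vertex -1.901 -0.972 1.274
vertex -1.139 -0.77 0.9
endloop
endfacet
facet normal 0.140 0.156 -0.978
outer loop
vertex -1.523 -1.533 0.723
vertex -1.139 -0.77 0.9
vertex -0.66 -1.498 0.852
endloop
endfacet
facet normal 0.146 -0.541 -0.828
outer loop
vertex -1.523 -1.533 0.723
vertex -0.66 -1.498 0.852
vertex -1.127 -2.15 1.196
endloop
endfacet
facet normal -0.344 -0.928 0.143
outer loop
vertex -1.894 -1.825 1.457
vertex -1.127 -2.15 1.196
vertex -1.261 -1.97 2.04
endloop
endfacet
facet normal -0.978 0.036 0.205
outer loop
vertex -1.901 -0.972 1.274
vertex -1.894 -1.825 1.457
vertex -1.74 -1.242 2.088
endloop
endfacet
facet normal -0.360 0.899 -0.249
outer loop
vertex -1.139 -0.77 0.9
vertex -1.901 -0.972 1.274
vertex -1.273 -0.59 1.744
endloop
endfacet
facet normal 0.654 0.469 -0.593
outer loop
vertex -0.66 -1.498 0.852
vertex -1.139 -0.77 0.9
vertex -0.506 -0.915 1.483
endloop
endfacet
facet normal 0.664 -0.661 -0.350
outer loop
vertex -1.127 -2.15 1.196
vertex -0.66 -1.498 0.852
vertex -0.499 -1.768 1.666
endloop
endfacet

endsolid
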